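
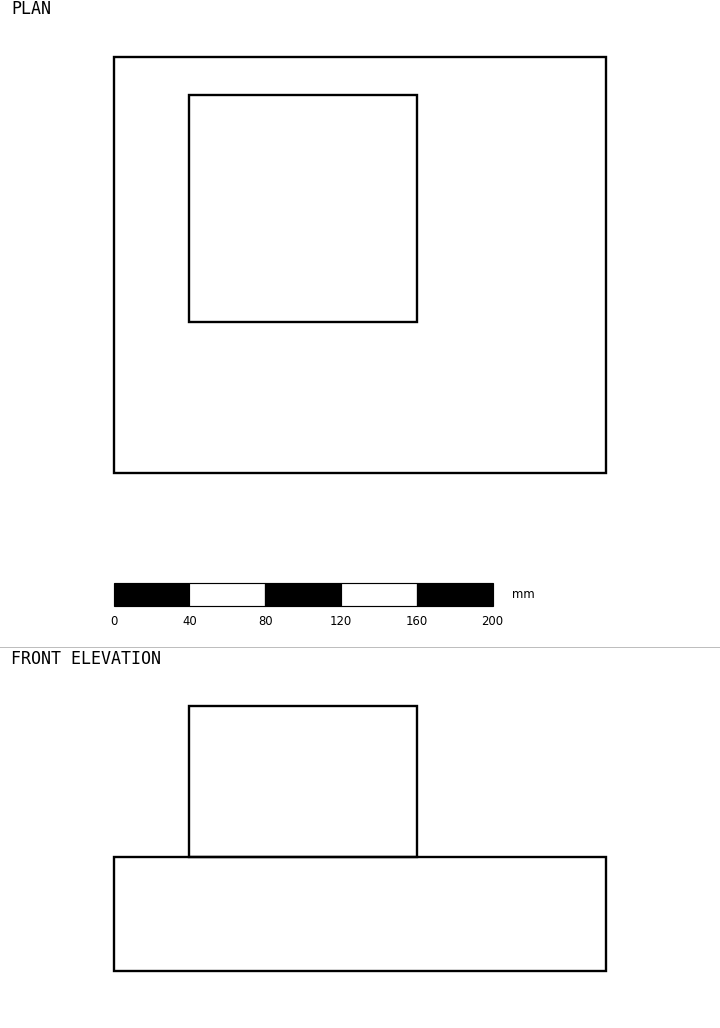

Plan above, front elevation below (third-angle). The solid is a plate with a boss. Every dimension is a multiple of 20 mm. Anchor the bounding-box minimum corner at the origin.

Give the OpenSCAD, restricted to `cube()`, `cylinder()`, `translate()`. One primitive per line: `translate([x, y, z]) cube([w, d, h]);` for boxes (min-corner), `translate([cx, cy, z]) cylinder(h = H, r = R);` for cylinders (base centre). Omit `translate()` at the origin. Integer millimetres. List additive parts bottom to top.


cube([260, 220, 60]);
translate([40, 80, 60]) cube([120, 120, 80]);


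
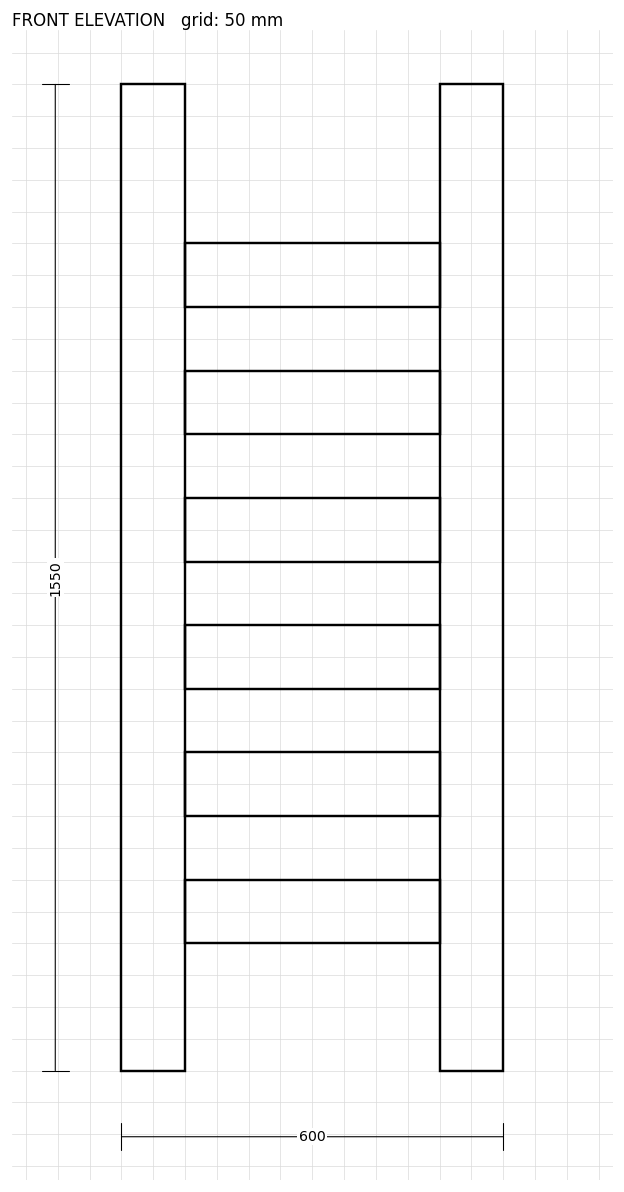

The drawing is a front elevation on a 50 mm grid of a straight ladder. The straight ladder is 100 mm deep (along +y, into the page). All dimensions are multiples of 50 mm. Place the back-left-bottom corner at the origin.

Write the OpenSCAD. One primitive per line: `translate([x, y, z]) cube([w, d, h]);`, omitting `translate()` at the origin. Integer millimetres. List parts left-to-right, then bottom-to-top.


cube([100, 100, 1550]);
translate([100, 0, 200]) cube([400, 100, 100]);
translate([100, 0, 400]) cube([400, 100, 100]);
translate([100, 0, 600]) cube([400, 100, 100]);
translate([100, 0, 800]) cube([400, 100, 100]);
translate([100, 0, 1000]) cube([400, 100, 100]);
translate([100, 0, 1200]) cube([400, 100, 100]);
translate([500, 0, 0]) cube([100, 100, 1550]);


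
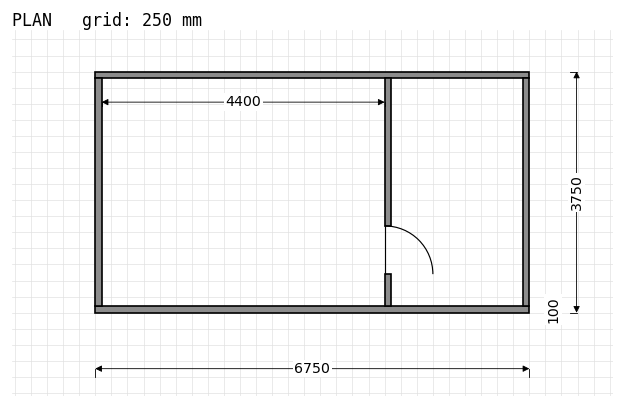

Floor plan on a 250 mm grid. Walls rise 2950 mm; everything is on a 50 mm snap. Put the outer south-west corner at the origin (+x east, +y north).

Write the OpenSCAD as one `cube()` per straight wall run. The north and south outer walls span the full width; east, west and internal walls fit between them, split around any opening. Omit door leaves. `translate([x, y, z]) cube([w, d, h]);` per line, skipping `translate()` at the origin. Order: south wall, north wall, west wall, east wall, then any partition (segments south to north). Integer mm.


cube([6750, 100, 2950]);
translate([0, 3650, 0]) cube([6750, 100, 2950]);
translate([0, 100, 0]) cube([100, 3550, 2950]);
translate([6650, 100, 0]) cube([100, 3550, 2950]);
translate([4500, 100, 0]) cube([100, 500, 2950]);
translate([4500, 1350, 0]) cube([100, 2300, 2950]);


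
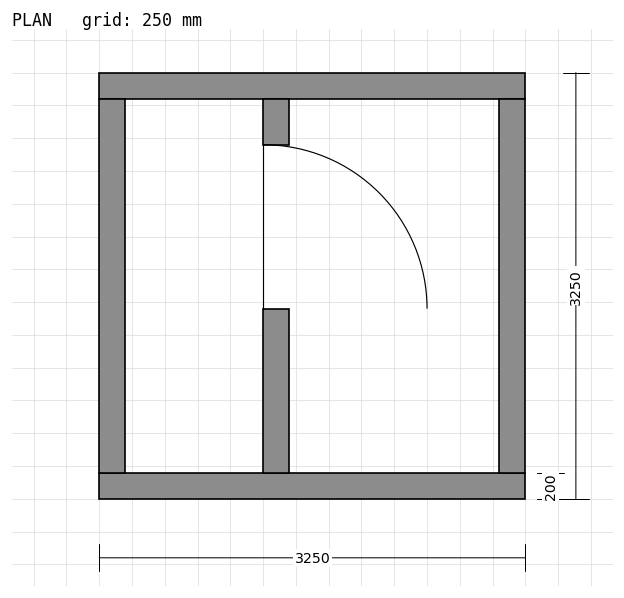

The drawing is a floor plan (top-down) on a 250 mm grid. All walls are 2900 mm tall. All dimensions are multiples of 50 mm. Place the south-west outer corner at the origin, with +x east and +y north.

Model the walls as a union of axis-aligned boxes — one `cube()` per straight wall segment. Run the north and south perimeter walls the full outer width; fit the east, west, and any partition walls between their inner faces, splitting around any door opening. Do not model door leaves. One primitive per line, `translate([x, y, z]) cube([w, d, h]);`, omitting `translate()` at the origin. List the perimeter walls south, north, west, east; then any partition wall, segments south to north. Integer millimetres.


cube([3250, 200, 2900]);
translate([0, 3050, 0]) cube([3250, 200, 2900]);
translate([0, 200, 0]) cube([200, 2850, 2900]);
translate([3050, 200, 0]) cube([200, 2850, 2900]);
translate([1250, 200, 0]) cube([200, 1250, 2900]);
translate([1250, 2700, 0]) cube([200, 350, 2900]);


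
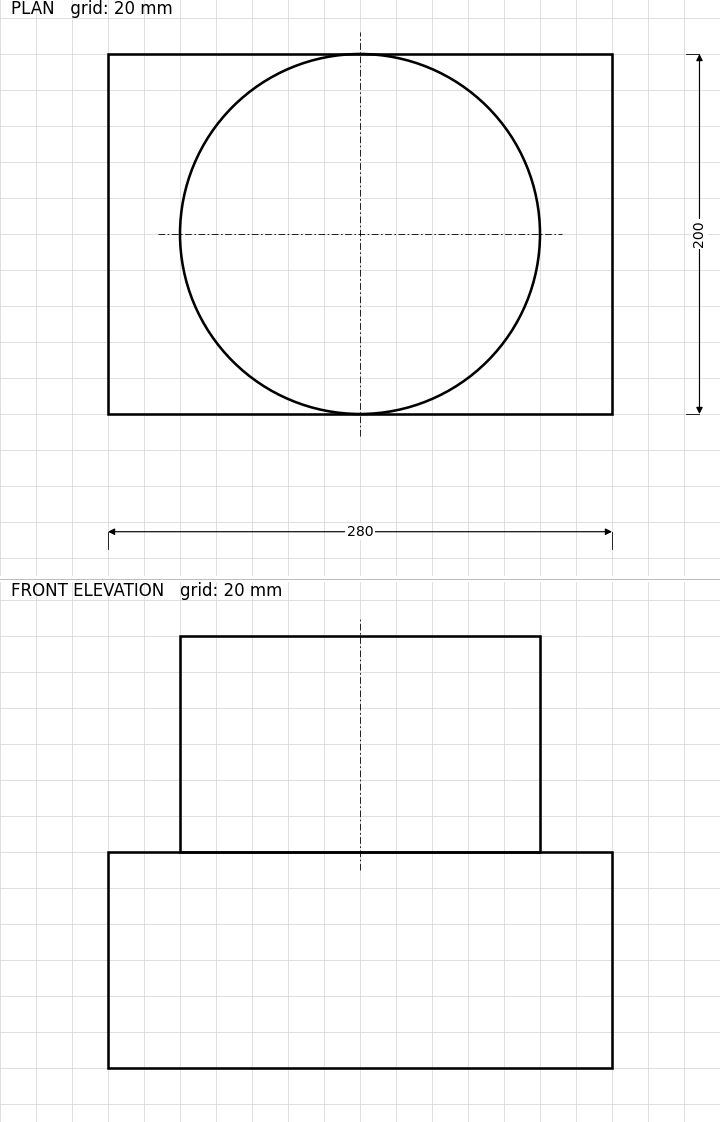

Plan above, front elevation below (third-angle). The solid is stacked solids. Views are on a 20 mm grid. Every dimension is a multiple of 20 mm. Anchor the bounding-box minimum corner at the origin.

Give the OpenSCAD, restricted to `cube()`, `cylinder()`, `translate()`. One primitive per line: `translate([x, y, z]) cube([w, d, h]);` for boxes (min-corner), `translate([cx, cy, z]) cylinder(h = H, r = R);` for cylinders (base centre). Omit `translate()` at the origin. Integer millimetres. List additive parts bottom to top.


cube([280, 200, 120]);
translate([140, 100, 120]) cylinder(h = 120, r = 100);


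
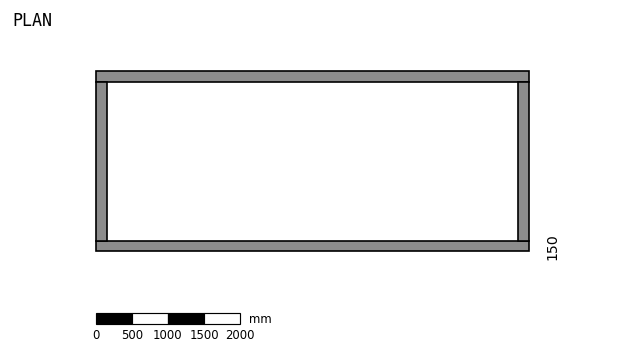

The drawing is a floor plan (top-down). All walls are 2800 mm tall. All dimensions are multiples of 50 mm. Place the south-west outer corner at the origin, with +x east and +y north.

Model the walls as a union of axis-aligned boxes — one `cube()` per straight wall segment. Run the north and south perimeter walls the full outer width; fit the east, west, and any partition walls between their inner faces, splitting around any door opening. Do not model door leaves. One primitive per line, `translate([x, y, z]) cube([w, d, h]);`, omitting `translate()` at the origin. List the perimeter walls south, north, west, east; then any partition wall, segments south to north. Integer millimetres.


cube([6000, 150, 2800]);
translate([0, 2350, 0]) cube([6000, 150, 2800]);
translate([0, 150, 0]) cube([150, 2200, 2800]);
translate([5850, 150, 0]) cube([150, 2200, 2800]);


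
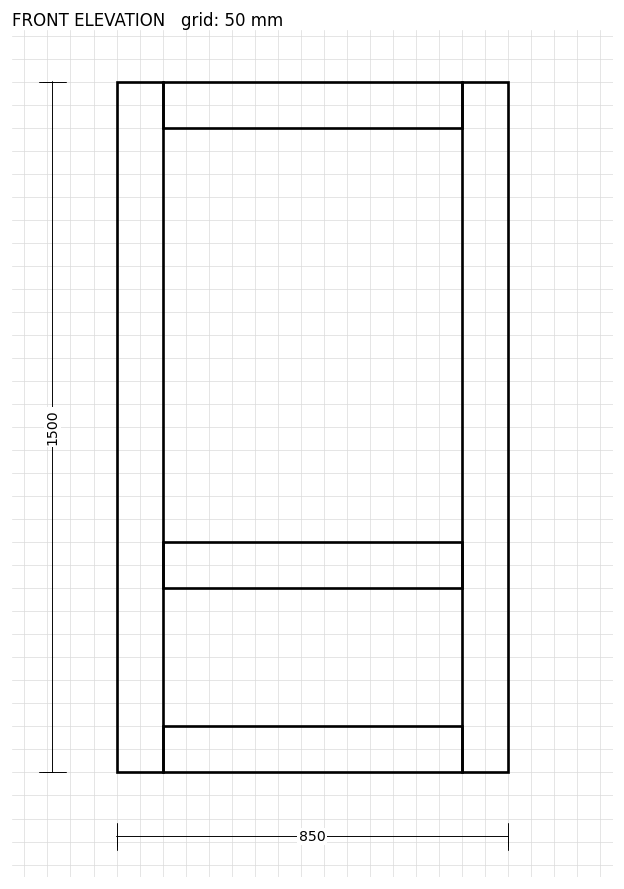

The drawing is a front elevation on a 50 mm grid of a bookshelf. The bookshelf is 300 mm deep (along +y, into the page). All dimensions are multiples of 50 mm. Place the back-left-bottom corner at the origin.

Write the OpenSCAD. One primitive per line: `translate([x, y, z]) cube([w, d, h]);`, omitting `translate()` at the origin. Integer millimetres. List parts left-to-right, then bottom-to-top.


cube([100, 300, 1500]);
translate([100, 0, 0]) cube([650, 300, 100]);
translate([100, 0, 400]) cube([650, 300, 100]);
translate([100, 0, 1400]) cube([650, 300, 100]);
translate([750, 0, 0]) cube([100, 300, 1500]);


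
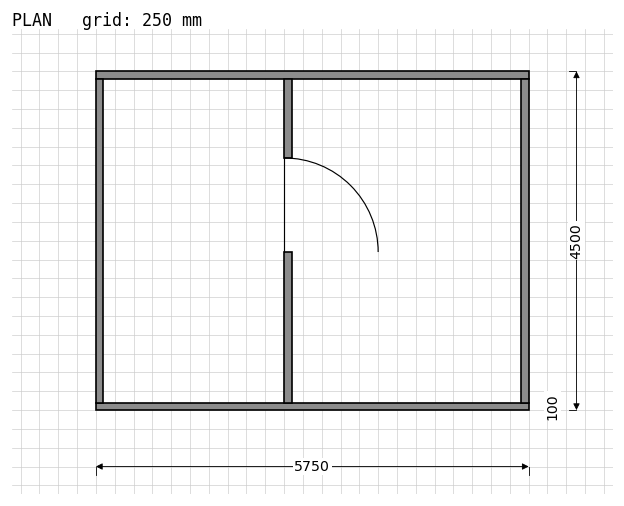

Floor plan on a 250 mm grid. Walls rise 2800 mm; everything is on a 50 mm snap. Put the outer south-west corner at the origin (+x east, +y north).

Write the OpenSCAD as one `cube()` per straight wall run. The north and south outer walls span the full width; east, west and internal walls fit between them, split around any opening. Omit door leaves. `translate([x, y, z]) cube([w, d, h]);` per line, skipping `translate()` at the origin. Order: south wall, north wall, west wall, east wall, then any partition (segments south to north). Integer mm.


cube([5750, 100, 2800]);
translate([0, 4400, 0]) cube([5750, 100, 2800]);
translate([0, 100, 0]) cube([100, 4300, 2800]);
translate([5650, 100, 0]) cube([100, 4300, 2800]);
translate([2500, 100, 0]) cube([100, 2000, 2800]);
translate([2500, 3350, 0]) cube([100, 1050, 2800]);


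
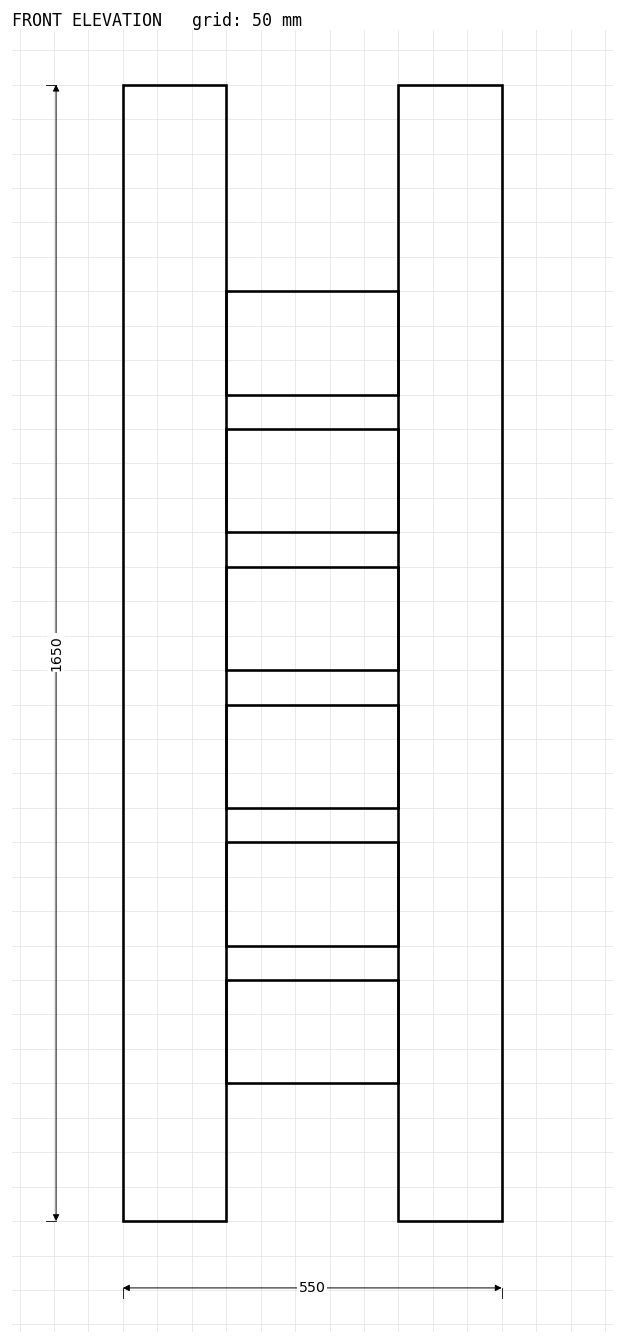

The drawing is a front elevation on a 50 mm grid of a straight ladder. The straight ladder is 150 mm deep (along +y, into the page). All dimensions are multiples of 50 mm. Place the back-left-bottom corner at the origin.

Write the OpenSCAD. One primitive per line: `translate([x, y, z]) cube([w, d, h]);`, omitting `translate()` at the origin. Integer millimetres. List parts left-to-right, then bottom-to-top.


cube([150, 150, 1650]);
translate([150, 0, 200]) cube([250, 150, 150]);
translate([150, 0, 400]) cube([250, 150, 150]);
translate([150, 0, 600]) cube([250, 150, 150]);
translate([150, 0, 800]) cube([250, 150, 150]);
translate([150, 0, 1000]) cube([250, 150, 150]);
translate([150, 0, 1200]) cube([250, 150, 150]);
translate([400, 0, 0]) cube([150, 150, 1650]);


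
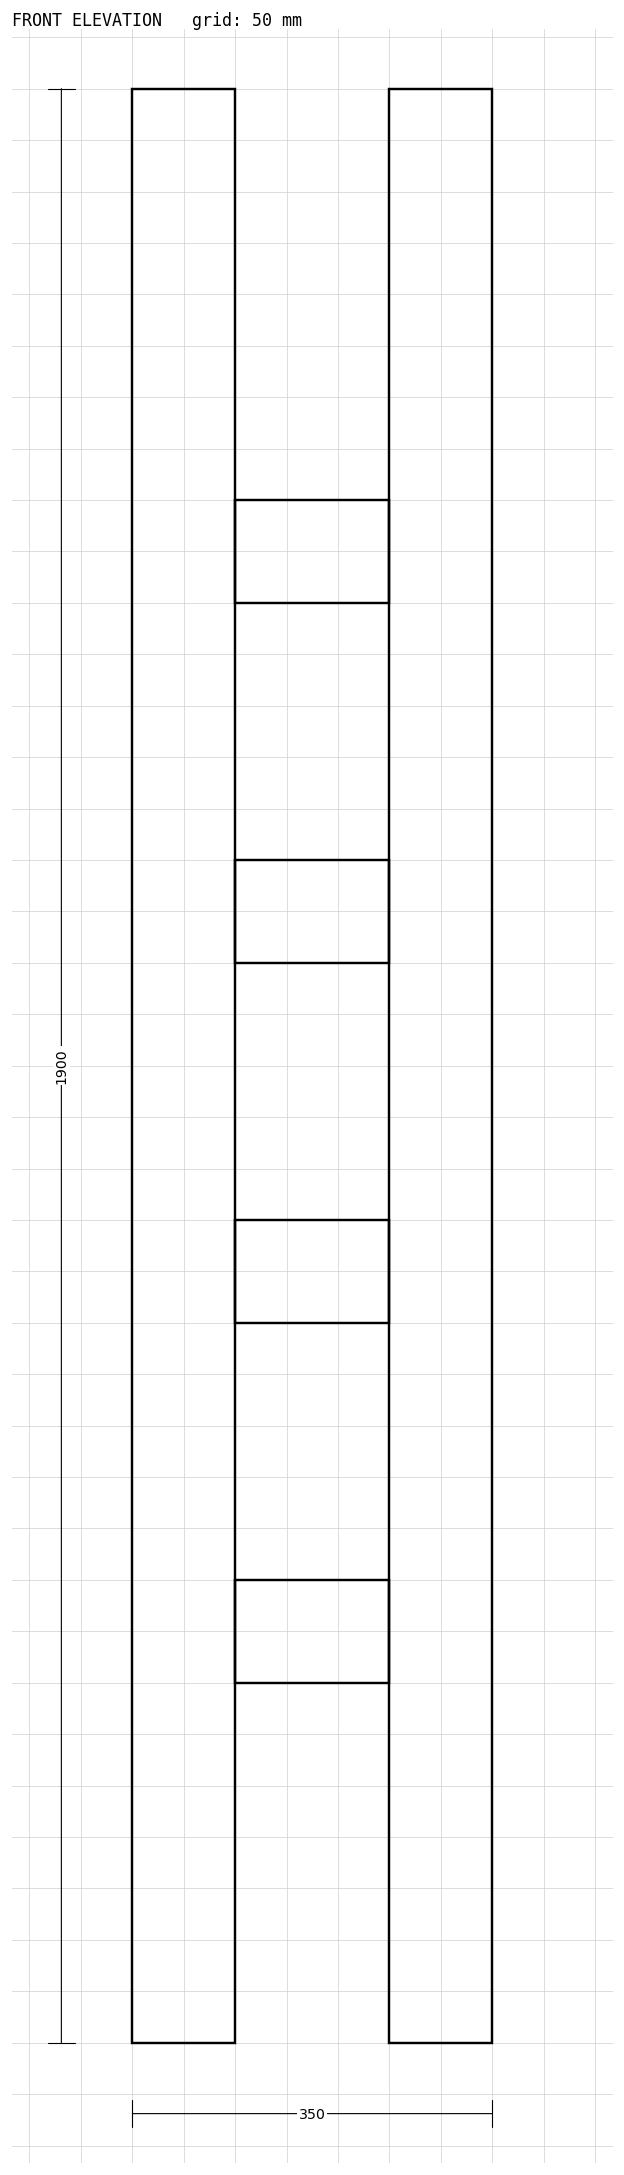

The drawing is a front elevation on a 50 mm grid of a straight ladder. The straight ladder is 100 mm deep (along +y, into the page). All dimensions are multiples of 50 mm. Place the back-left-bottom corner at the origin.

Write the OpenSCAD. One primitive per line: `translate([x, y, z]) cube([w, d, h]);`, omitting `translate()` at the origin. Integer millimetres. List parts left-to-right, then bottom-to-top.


cube([100, 100, 1900]);
translate([100, 0, 350]) cube([150, 100, 100]);
translate([100, 0, 700]) cube([150, 100, 100]);
translate([100, 0, 1050]) cube([150, 100, 100]);
translate([100, 0, 1400]) cube([150, 100, 100]);
translate([250, 0, 0]) cube([100, 100, 1900]);


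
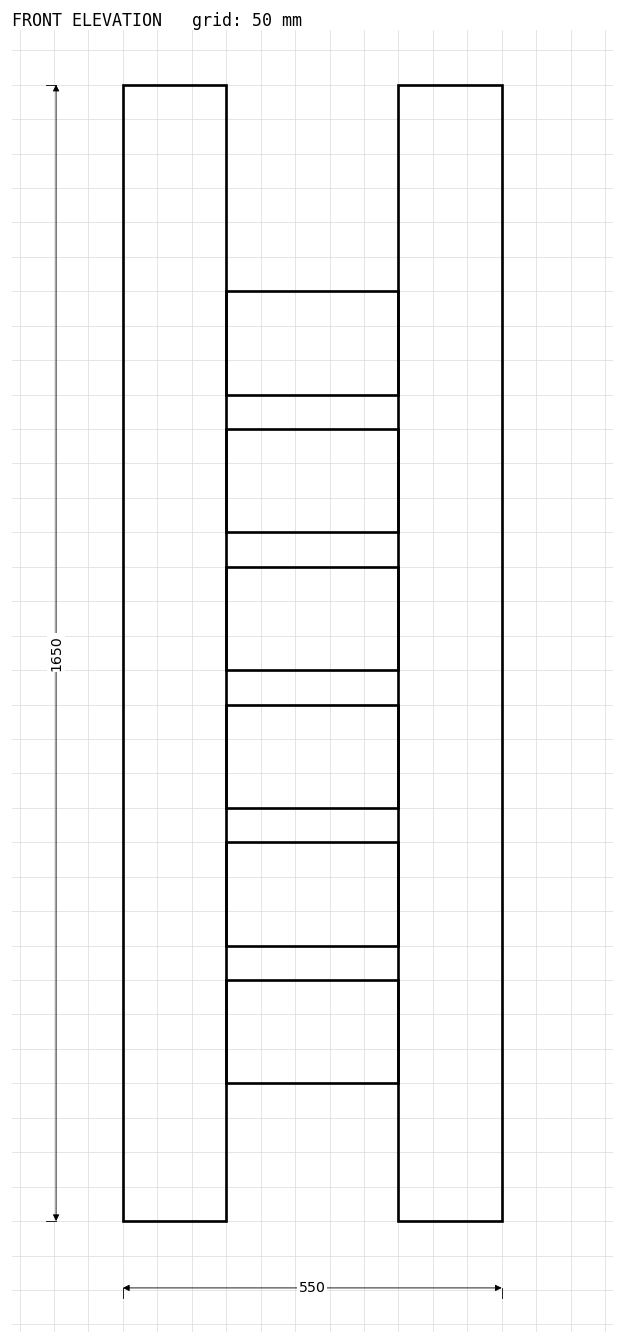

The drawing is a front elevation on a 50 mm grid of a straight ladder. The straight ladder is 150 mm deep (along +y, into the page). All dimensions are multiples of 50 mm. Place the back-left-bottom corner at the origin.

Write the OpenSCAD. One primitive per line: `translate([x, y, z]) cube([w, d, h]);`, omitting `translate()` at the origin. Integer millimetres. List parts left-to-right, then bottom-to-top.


cube([150, 150, 1650]);
translate([150, 0, 200]) cube([250, 150, 150]);
translate([150, 0, 400]) cube([250, 150, 150]);
translate([150, 0, 600]) cube([250, 150, 150]);
translate([150, 0, 800]) cube([250, 150, 150]);
translate([150, 0, 1000]) cube([250, 150, 150]);
translate([150, 0, 1200]) cube([250, 150, 150]);
translate([400, 0, 0]) cube([150, 150, 1650]);


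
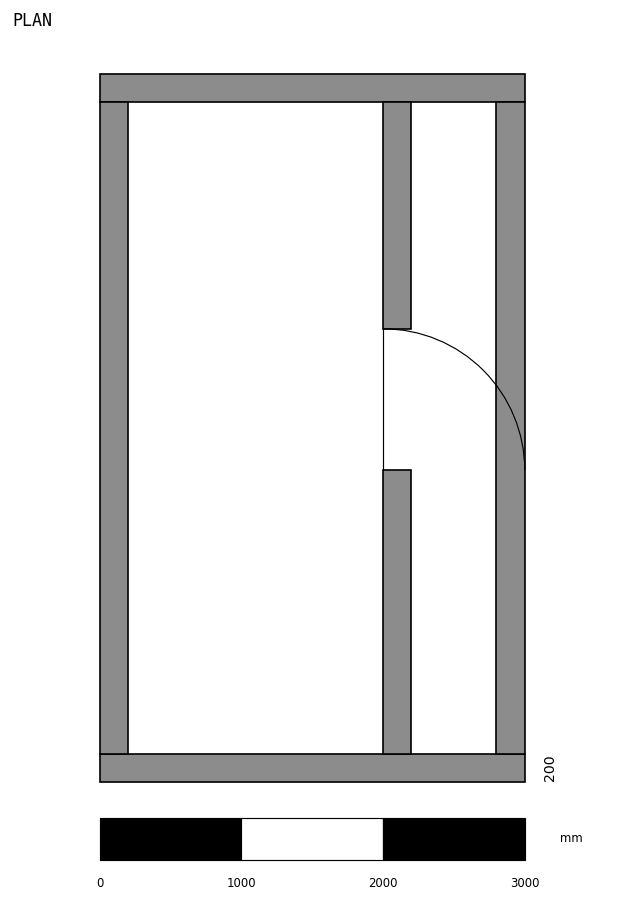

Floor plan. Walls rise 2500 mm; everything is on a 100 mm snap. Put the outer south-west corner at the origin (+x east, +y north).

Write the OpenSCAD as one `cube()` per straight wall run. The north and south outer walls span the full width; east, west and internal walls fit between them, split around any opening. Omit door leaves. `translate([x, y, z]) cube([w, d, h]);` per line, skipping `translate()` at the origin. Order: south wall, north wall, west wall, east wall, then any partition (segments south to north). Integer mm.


cube([3000, 200, 2500]);
translate([0, 4800, 0]) cube([3000, 200, 2500]);
translate([0, 200, 0]) cube([200, 4600, 2500]);
translate([2800, 200, 0]) cube([200, 4600, 2500]);
translate([2000, 200, 0]) cube([200, 2000, 2500]);
translate([2000, 3200, 0]) cube([200, 1600, 2500]);


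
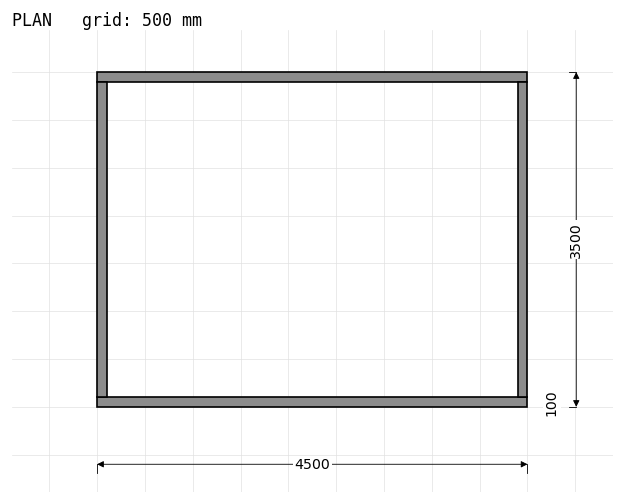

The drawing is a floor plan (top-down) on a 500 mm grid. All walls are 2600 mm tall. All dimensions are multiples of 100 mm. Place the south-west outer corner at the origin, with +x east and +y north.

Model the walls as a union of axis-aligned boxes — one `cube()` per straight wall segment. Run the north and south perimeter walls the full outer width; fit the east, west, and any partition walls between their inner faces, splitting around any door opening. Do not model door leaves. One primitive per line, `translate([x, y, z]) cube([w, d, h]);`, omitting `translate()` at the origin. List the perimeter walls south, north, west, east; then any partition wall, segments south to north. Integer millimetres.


cube([4500, 100, 2600]);
translate([0, 3400, 0]) cube([4500, 100, 2600]);
translate([0, 100, 0]) cube([100, 3300, 2600]);
translate([4400, 100, 0]) cube([100, 3300, 2600]);


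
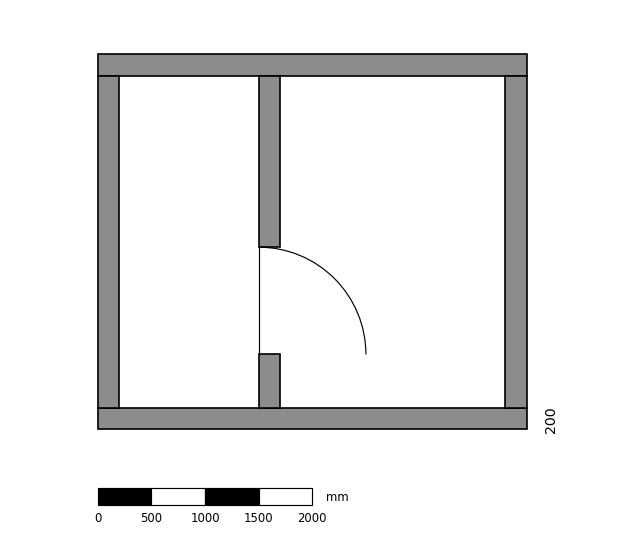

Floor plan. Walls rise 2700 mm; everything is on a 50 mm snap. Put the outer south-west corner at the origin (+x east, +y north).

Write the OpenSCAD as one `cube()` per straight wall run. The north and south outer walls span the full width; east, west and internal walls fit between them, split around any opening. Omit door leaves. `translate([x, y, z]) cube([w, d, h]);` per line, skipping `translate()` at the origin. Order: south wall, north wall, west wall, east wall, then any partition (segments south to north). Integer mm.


cube([4000, 200, 2700]);
translate([0, 3300, 0]) cube([4000, 200, 2700]);
translate([0, 200, 0]) cube([200, 3100, 2700]);
translate([3800, 200, 0]) cube([200, 3100, 2700]);
translate([1500, 200, 0]) cube([200, 500, 2700]);
translate([1500, 1700, 0]) cube([200, 1600, 2700]);


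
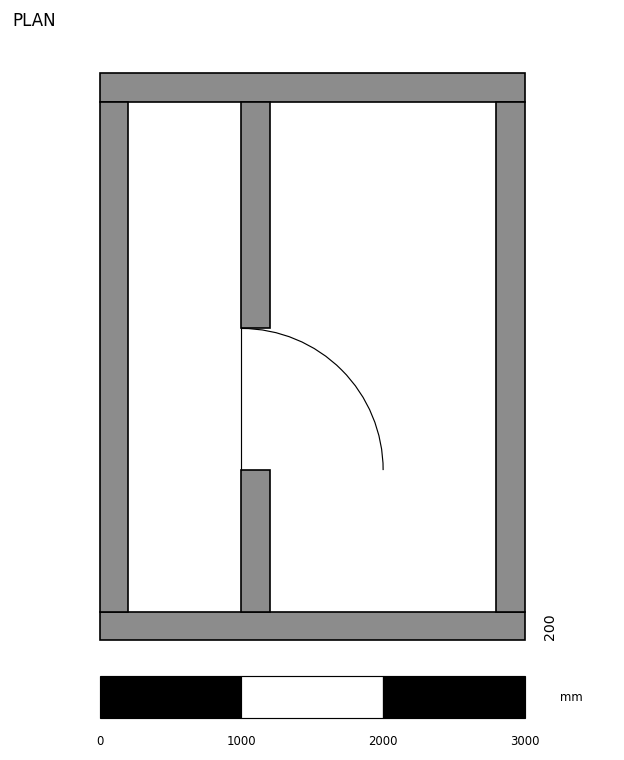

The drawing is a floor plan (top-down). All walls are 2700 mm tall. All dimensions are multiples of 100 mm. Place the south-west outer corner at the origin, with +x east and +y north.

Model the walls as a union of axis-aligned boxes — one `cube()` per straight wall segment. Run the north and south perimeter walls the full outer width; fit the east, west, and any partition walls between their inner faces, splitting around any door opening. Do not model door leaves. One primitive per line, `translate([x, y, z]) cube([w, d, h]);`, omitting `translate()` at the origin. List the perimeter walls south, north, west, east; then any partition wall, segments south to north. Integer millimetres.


cube([3000, 200, 2700]);
translate([0, 3800, 0]) cube([3000, 200, 2700]);
translate([0, 200, 0]) cube([200, 3600, 2700]);
translate([2800, 200, 0]) cube([200, 3600, 2700]);
translate([1000, 200, 0]) cube([200, 1000, 2700]);
translate([1000, 2200, 0]) cube([200, 1600, 2700]);


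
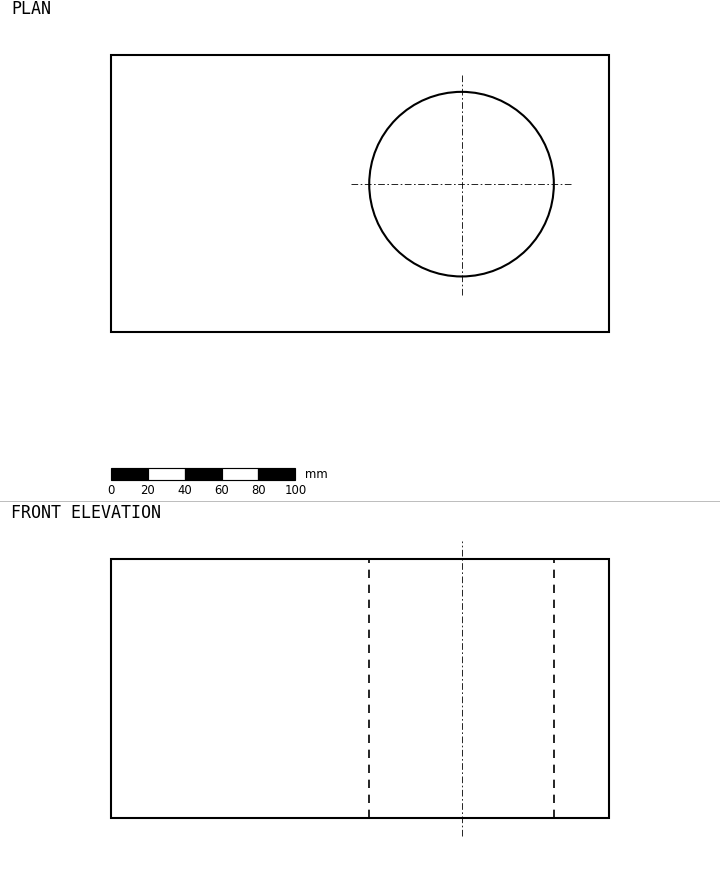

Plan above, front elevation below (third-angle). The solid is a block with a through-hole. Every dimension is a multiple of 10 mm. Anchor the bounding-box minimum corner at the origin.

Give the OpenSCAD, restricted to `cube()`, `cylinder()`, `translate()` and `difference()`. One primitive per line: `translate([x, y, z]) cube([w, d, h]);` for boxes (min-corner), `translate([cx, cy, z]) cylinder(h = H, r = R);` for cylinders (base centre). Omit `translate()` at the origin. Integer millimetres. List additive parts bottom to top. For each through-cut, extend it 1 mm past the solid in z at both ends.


difference() {
  cube([270, 150, 140]);
  translate([190, 80, -1]) cylinder(h = 142, r = 50);
}


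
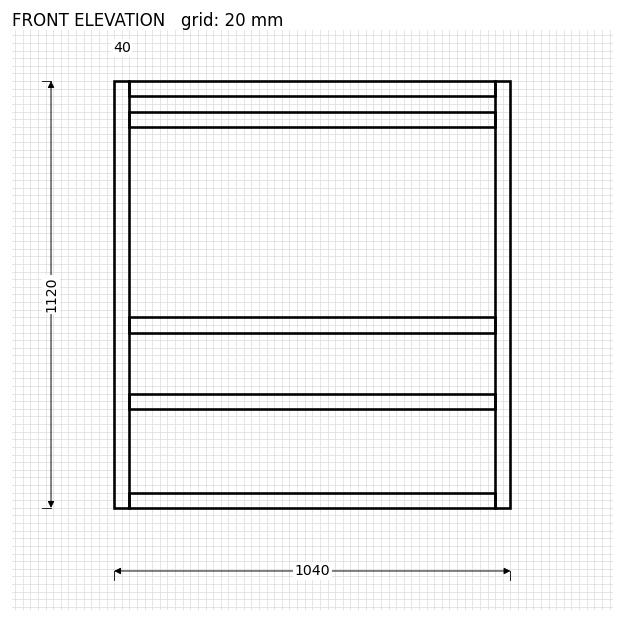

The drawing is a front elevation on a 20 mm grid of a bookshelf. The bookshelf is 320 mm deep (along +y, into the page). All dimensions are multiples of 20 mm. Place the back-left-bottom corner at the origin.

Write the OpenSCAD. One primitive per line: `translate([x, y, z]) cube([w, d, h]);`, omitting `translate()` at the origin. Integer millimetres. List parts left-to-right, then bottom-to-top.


cube([40, 320, 1120]);
translate([40, 0, 0]) cube([960, 320, 40]);
translate([40, 0, 260]) cube([960, 320, 40]);
translate([40, 0, 460]) cube([960, 320, 40]);
translate([40, 0, 1000]) cube([960, 320, 40]);
translate([40, 0, 1080]) cube([960, 320, 40]);
translate([1000, 0, 0]) cube([40, 320, 1120]);


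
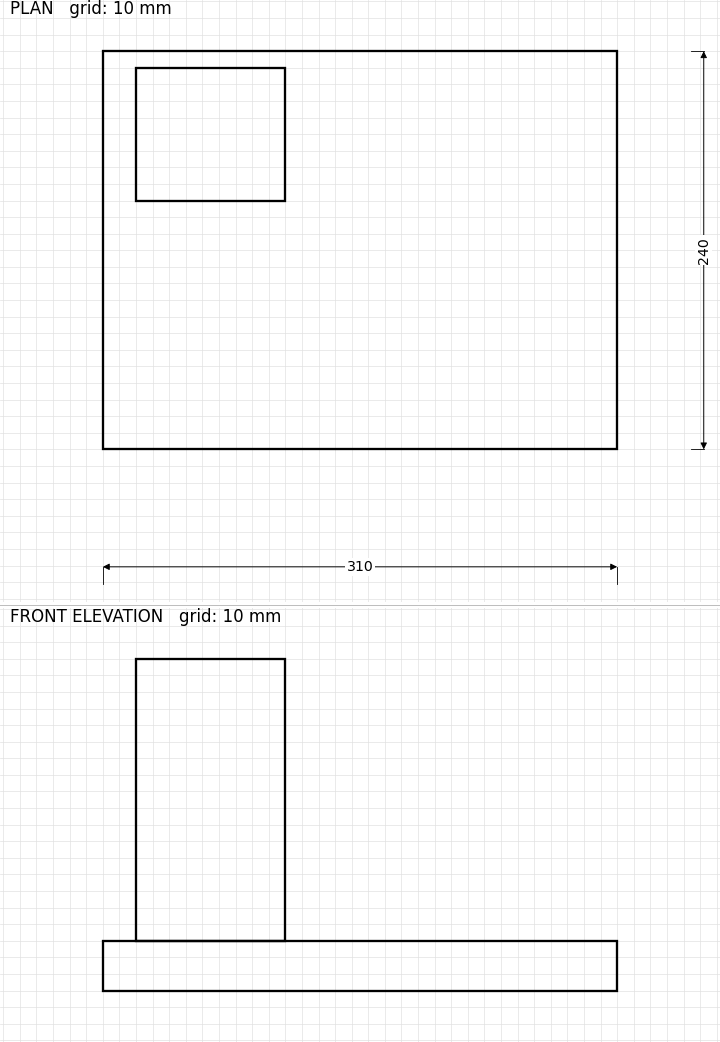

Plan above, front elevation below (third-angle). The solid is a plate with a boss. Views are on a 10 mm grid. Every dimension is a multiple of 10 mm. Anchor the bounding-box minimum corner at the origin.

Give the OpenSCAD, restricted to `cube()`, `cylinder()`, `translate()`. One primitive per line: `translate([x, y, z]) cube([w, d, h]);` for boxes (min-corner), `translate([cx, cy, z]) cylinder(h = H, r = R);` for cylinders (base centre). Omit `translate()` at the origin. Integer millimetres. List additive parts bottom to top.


cube([310, 240, 30]);
translate([20, 150, 30]) cube([90, 80, 170]);


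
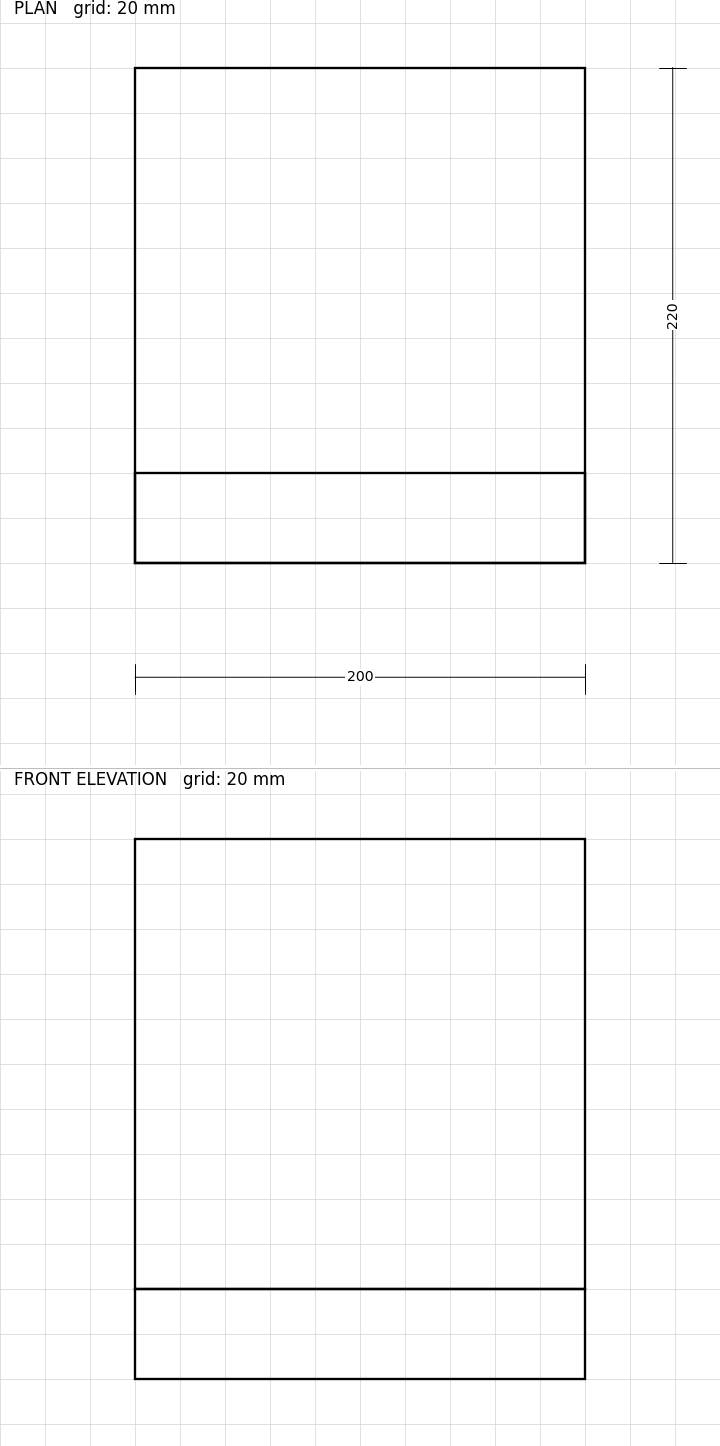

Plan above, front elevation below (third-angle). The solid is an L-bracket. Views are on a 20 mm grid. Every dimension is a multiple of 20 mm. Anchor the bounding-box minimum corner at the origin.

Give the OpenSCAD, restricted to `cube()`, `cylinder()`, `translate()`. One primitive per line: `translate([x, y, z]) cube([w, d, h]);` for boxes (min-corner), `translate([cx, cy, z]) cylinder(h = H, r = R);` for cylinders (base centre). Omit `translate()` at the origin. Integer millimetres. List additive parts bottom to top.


cube([200, 220, 40]);
translate([0, 0, 40]) cube([200, 40, 200]);


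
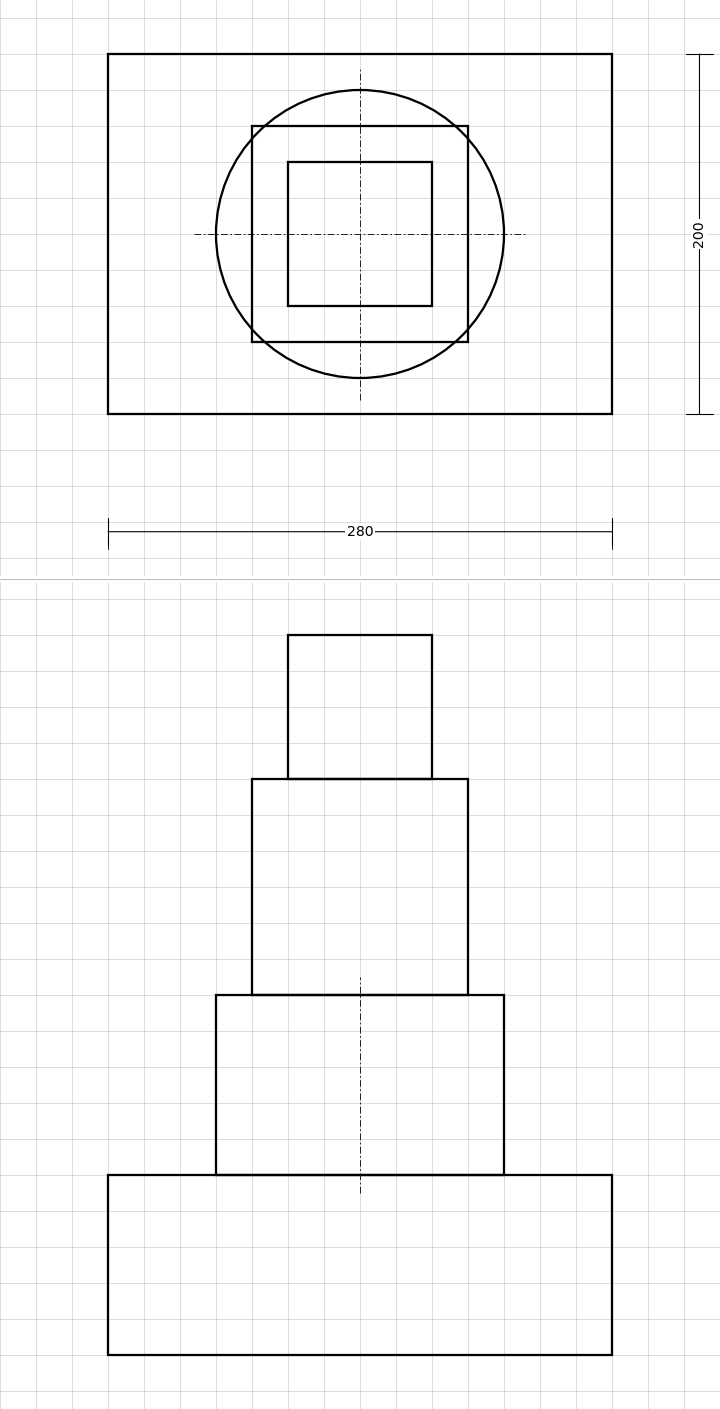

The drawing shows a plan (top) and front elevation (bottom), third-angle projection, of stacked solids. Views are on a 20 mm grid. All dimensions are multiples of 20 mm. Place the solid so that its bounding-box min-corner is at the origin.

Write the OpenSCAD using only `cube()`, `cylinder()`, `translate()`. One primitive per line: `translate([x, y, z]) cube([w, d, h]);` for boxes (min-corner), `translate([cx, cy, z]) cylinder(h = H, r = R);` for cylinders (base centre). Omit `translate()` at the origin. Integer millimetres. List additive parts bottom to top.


cube([280, 200, 100]);
translate([140, 100, 100]) cylinder(h = 100, r = 80);
translate([80, 40, 200]) cube([120, 120, 120]);
translate([100, 60, 320]) cube([80, 80, 80]);


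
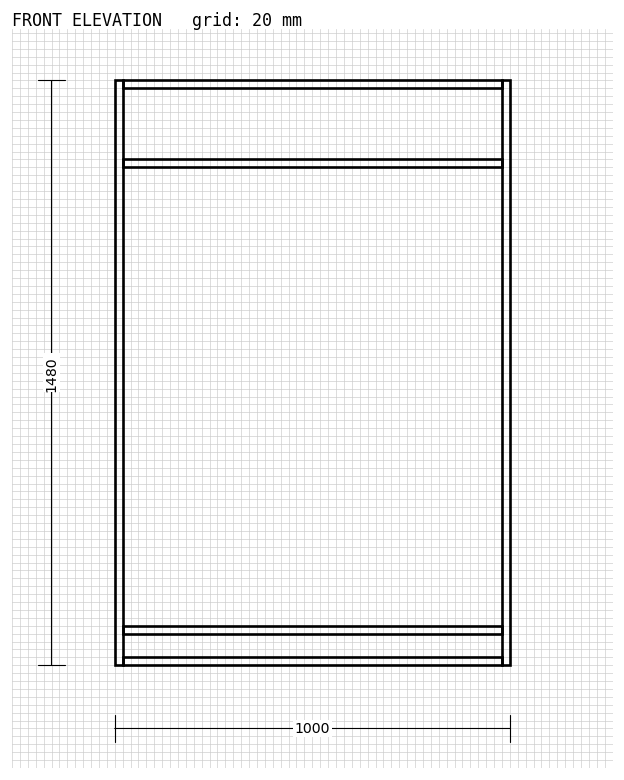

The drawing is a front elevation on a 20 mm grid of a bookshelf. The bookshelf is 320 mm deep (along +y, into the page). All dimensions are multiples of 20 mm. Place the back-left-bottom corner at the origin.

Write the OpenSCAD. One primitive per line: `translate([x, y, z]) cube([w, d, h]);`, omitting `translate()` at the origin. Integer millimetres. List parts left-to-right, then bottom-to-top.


cube([20, 320, 1480]);
translate([20, 0, 0]) cube([960, 320, 20]);
translate([20, 0, 80]) cube([960, 320, 20]);
translate([20, 0, 1260]) cube([960, 320, 20]);
translate([20, 0, 1460]) cube([960, 320, 20]);
translate([980, 0, 0]) cube([20, 320, 1480]);


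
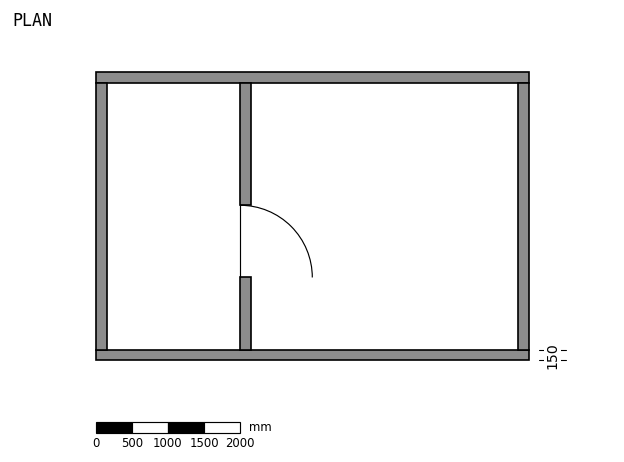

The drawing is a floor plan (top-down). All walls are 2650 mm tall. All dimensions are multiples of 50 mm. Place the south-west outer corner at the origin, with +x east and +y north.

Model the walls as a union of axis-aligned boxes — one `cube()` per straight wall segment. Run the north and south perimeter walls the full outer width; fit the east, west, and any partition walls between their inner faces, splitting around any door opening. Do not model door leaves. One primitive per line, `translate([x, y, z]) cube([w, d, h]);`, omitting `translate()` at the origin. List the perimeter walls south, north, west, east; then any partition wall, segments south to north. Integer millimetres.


cube([6000, 150, 2650]);
translate([0, 3850, 0]) cube([6000, 150, 2650]);
translate([0, 150, 0]) cube([150, 3700, 2650]);
translate([5850, 150, 0]) cube([150, 3700, 2650]);
translate([2000, 150, 0]) cube([150, 1000, 2650]);
translate([2000, 2150, 0]) cube([150, 1700, 2650]);


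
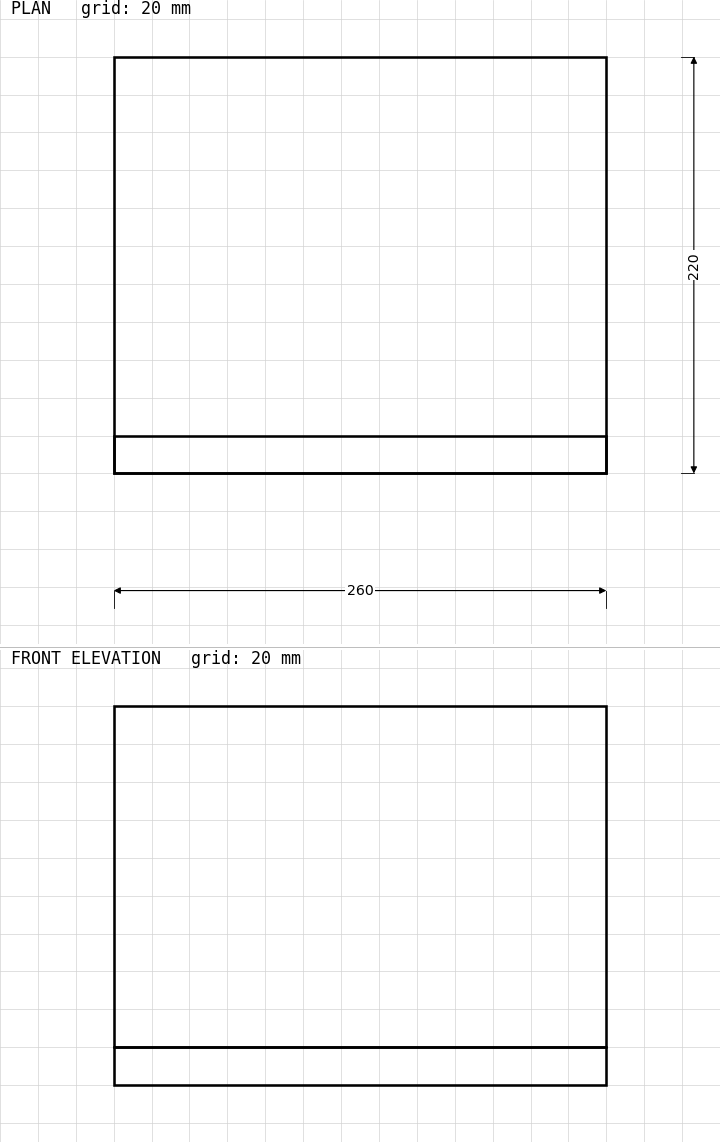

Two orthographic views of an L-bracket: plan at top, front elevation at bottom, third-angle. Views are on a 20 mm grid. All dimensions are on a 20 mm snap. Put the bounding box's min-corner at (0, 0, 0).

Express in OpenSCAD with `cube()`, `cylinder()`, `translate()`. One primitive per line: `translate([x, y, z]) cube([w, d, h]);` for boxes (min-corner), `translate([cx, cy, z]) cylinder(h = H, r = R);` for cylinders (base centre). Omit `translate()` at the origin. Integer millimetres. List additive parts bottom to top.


cube([260, 220, 20]);
translate([0, 0, 20]) cube([260, 20, 180]);


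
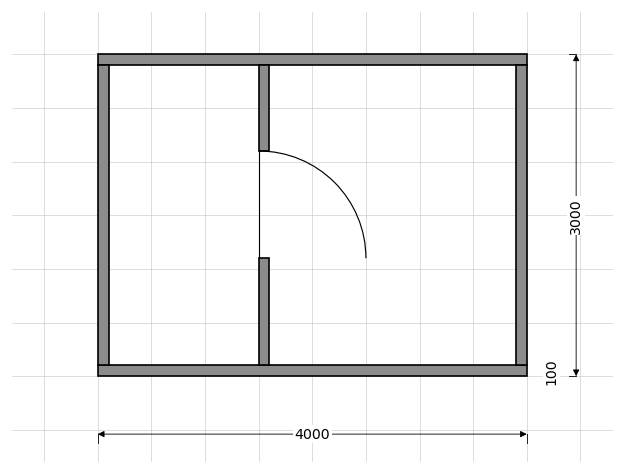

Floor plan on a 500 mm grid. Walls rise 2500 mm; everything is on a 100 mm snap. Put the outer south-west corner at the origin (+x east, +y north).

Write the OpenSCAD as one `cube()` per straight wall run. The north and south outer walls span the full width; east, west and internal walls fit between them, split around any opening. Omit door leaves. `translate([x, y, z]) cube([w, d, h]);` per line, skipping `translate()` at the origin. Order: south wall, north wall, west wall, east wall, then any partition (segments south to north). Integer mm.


cube([4000, 100, 2500]);
translate([0, 2900, 0]) cube([4000, 100, 2500]);
translate([0, 100, 0]) cube([100, 2800, 2500]);
translate([3900, 100, 0]) cube([100, 2800, 2500]);
translate([1500, 100, 0]) cube([100, 1000, 2500]);
translate([1500, 2100, 0]) cube([100, 800, 2500]);


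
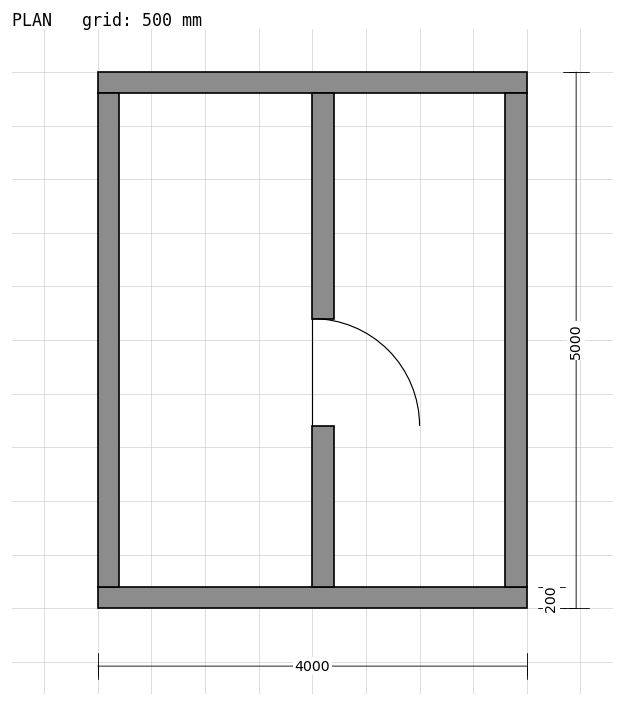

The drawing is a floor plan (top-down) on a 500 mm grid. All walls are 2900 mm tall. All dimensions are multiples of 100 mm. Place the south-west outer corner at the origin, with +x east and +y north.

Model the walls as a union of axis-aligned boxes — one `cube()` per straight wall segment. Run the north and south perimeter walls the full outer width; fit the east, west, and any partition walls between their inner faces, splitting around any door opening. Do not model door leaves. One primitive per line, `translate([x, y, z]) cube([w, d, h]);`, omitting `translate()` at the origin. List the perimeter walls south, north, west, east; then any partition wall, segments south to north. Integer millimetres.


cube([4000, 200, 2900]);
translate([0, 4800, 0]) cube([4000, 200, 2900]);
translate([0, 200, 0]) cube([200, 4600, 2900]);
translate([3800, 200, 0]) cube([200, 4600, 2900]);
translate([2000, 200, 0]) cube([200, 1500, 2900]);
translate([2000, 2700, 0]) cube([200, 2100, 2900]);


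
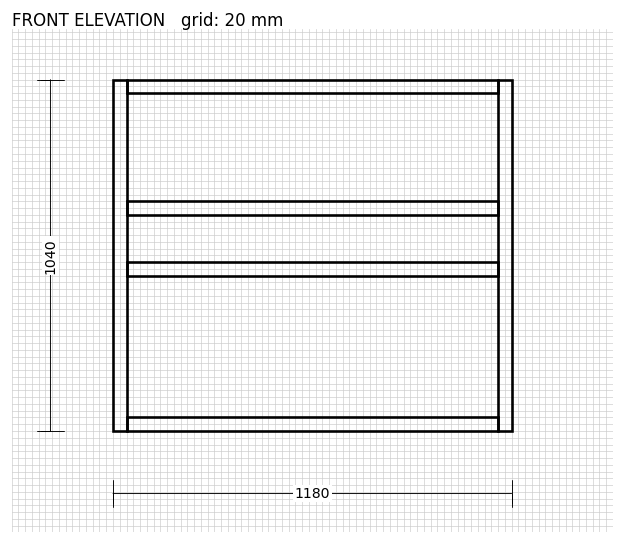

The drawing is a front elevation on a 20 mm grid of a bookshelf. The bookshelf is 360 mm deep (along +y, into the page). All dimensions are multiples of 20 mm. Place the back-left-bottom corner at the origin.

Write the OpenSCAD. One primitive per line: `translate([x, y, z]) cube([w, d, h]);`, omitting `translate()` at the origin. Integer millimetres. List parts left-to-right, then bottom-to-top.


cube([40, 360, 1040]);
translate([40, 0, 0]) cube([1100, 360, 40]);
translate([40, 0, 460]) cube([1100, 360, 40]);
translate([40, 0, 640]) cube([1100, 360, 40]);
translate([40, 0, 1000]) cube([1100, 360, 40]);
translate([1140, 0, 0]) cube([40, 360, 1040]);


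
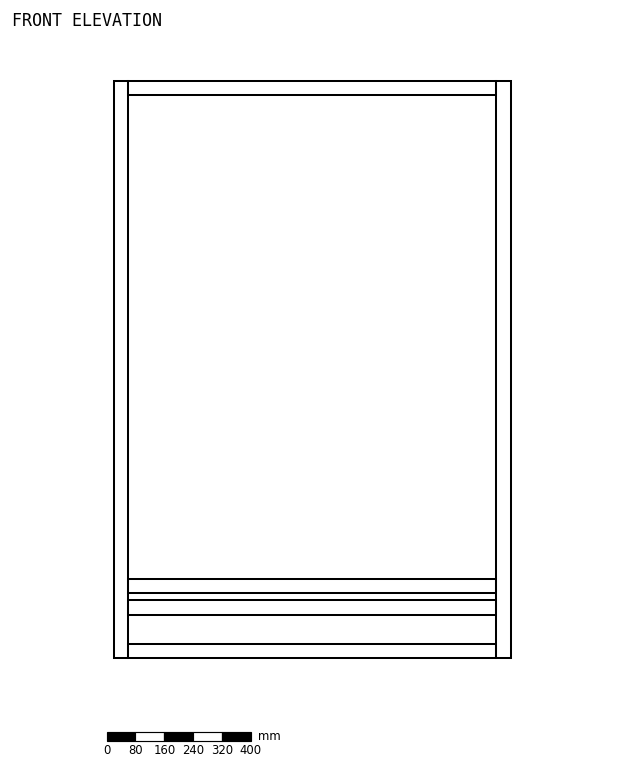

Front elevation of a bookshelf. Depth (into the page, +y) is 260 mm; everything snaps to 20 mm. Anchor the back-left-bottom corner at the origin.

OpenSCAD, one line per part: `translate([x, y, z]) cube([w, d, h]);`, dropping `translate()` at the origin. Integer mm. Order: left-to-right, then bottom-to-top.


cube([40, 260, 1600]);
translate([40, 0, 0]) cube([1020, 260, 40]);
translate([40, 0, 120]) cube([1020, 260, 40]);
translate([40, 0, 180]) cube([1020, 260, 40]);
translate([40, 0, 1560]) cube([1020, 260, 40]);
translate([1060, 0, 0]) cube([40, 260, 1600]);


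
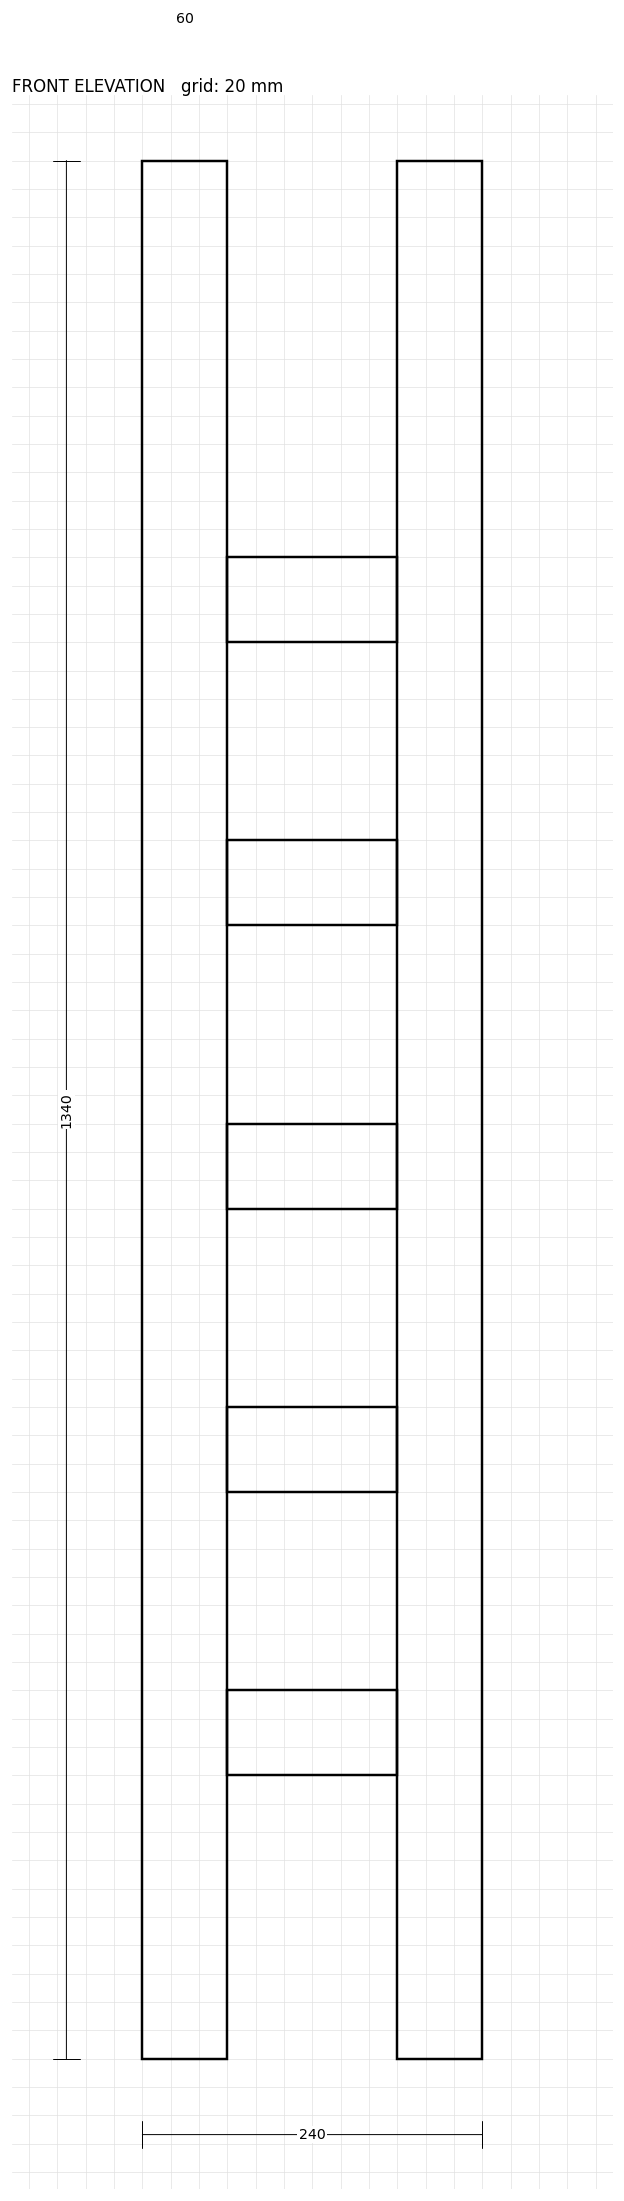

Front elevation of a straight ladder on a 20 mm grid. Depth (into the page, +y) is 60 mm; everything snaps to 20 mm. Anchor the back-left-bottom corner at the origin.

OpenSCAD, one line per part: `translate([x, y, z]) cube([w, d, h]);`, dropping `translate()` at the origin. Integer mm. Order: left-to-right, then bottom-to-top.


cube([60, 60, 1340]);
translate([60, 0, 200]) cube([120, 60, 60]);
translate([60, 0, 400]) cube([120, 60, 60]);
translate([60, 0, 600]) cube([120, 60, 60]);
translate([60, 0, 800]) cube([120, 60, 60]);
translate([60, 0, 1000]) cube([120, 60, 60]);
translate([180, 0, 0]) cube([60, 60, 1340]);


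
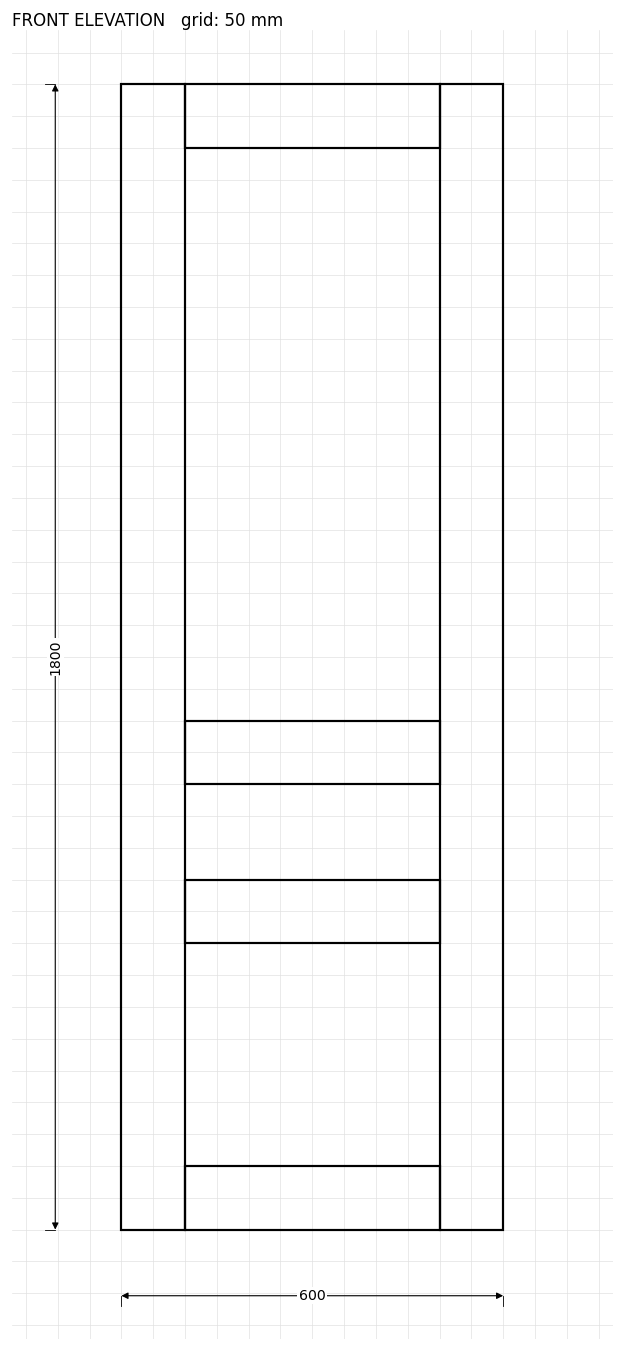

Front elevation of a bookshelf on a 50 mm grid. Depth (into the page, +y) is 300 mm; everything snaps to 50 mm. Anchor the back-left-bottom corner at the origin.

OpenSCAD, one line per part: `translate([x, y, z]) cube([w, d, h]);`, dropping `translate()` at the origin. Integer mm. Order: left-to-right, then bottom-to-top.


cube([100, 300, 1800]);
translate([100, 0, 0]) cube([400, 300, 100]);
translate([100, 0, 450]) cube([400, 300, 100]);
translate([100, 0, 700]) cube([400, 300, 100]);
translate([100, 0, 1700]) cube([400, 300, 100]);
translate([500, 0, 0]) cube([100, 300, 1800]);


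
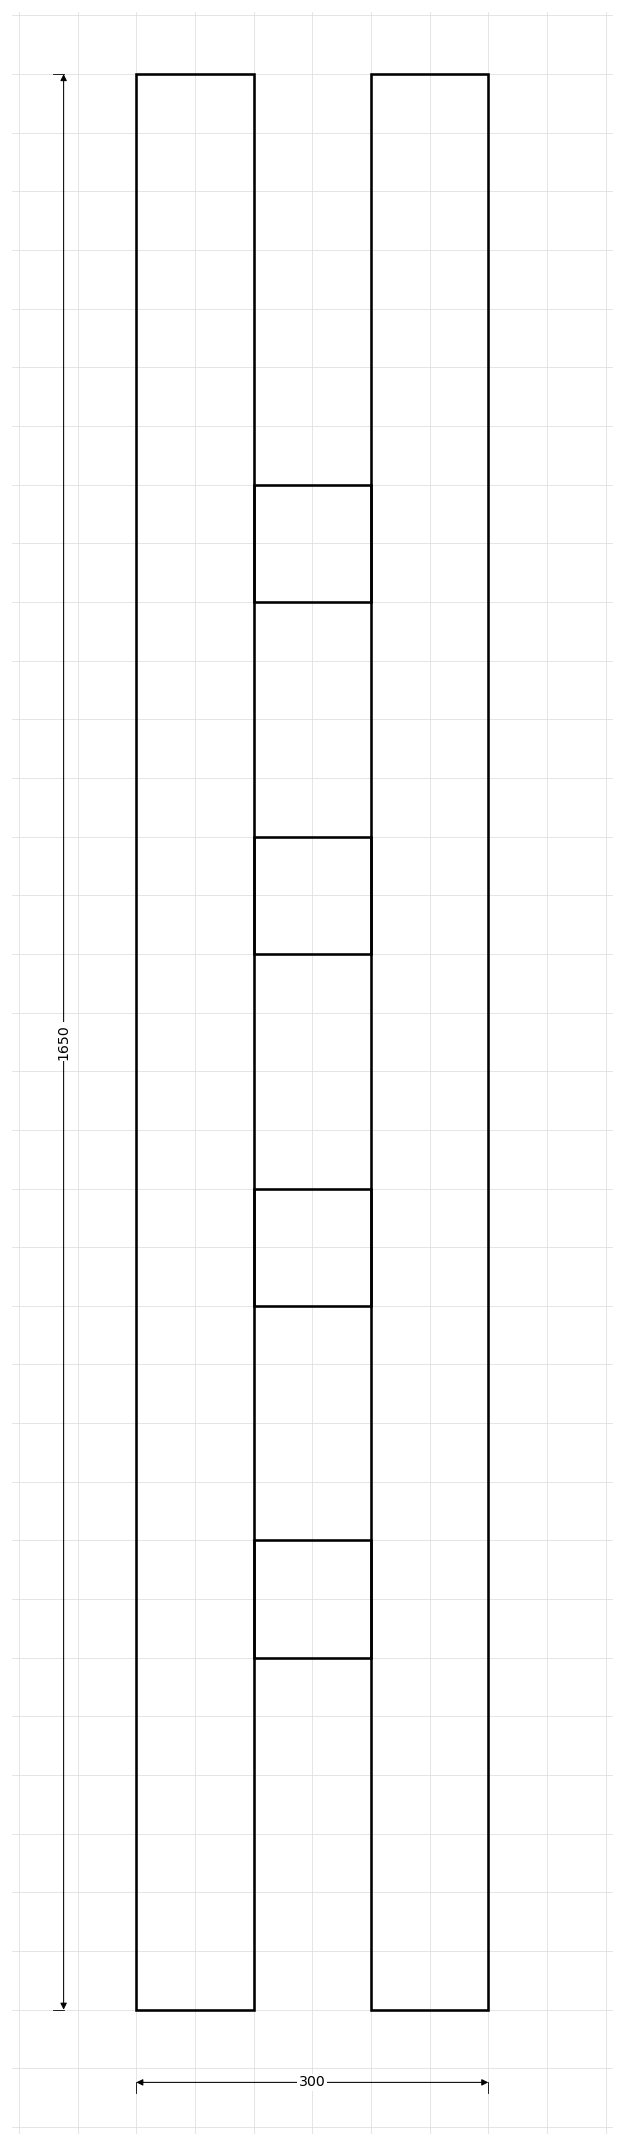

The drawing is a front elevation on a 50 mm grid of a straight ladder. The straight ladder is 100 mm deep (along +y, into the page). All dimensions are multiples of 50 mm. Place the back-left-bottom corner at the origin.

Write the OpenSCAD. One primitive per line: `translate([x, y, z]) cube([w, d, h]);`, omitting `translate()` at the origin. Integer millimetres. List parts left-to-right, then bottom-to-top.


cube([100, 100, 1650]);
translate([100, 0, 300]) cube([100, 100, 100]);
translate([100, 0, 600]) cube([100, 100, 100]);
translate([100, 0, 900]) cube([100, 100, 100]);
translate([100, 0, 1200]) cube([100, 100, 100]);
translate([200, 0, 0]) cube([100, 100, 1650]);


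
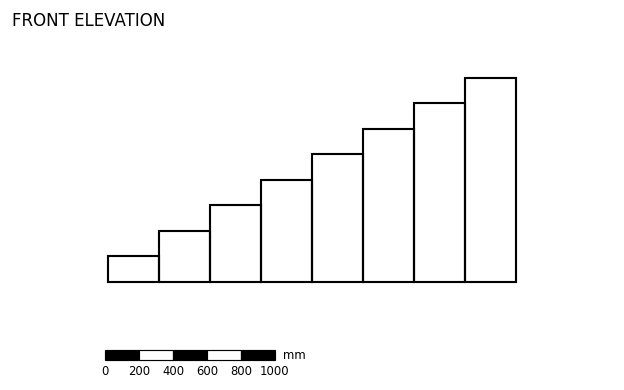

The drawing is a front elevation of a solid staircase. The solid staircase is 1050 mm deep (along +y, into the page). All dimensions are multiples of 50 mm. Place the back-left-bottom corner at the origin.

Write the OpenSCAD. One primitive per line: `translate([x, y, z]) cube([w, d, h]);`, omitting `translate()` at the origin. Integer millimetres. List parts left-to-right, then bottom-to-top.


cube([300, 1050, 150]);
translate([300, 0, 0]) cube([300, 1050, 300]);
translate([600, 0, 0]) cube([300, 1050, 450]);
translate([900, 0, 0]) cube([300, 1050, 600]);
translate([1200, 0, 0]) cube([300, 1050, 750]);
translate([1500, 0, 0]) cube([300, 1050, 900]);
translate([1800, 0, 0]) cube([300, 1050, 1050]);
translate([2100, 0, 0]) cube([300, 1050, 1200]);


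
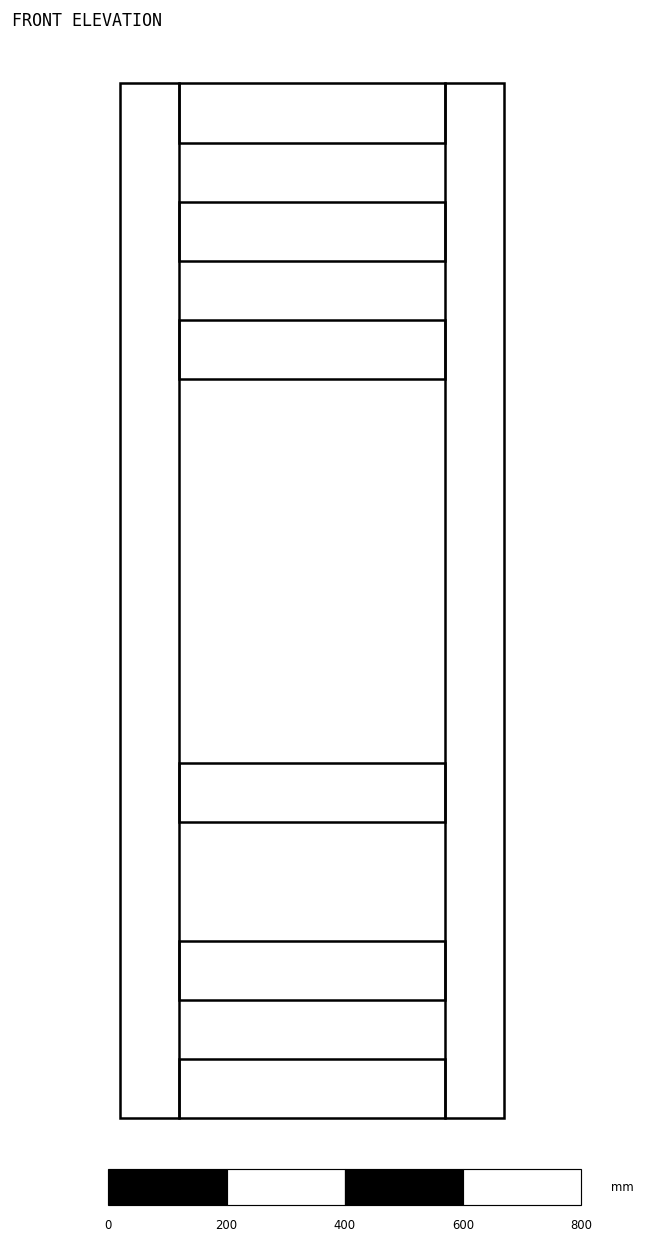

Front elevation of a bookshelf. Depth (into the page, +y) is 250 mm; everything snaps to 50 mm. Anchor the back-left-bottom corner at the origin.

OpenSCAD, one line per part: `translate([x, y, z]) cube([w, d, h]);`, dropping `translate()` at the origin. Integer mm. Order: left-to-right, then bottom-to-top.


cube([100, 250, 1750]);
translate([100, 0, 0]) cube([450, 250, 100]);
translate([100, 0, 200]) cube([450, 250, 100]);
translate([100, 0, 500]) cube([450, 250, 100]);
translate([100, 0, 1250]) cube([450, 250, 100]);
translate([100, 0, 1450]) cube([450, 250, 100]);
translate([100, 0, 1650]) cube([450, 250, 100]);
translate([550, 0, 0]) cube([100, 250, 1750]);


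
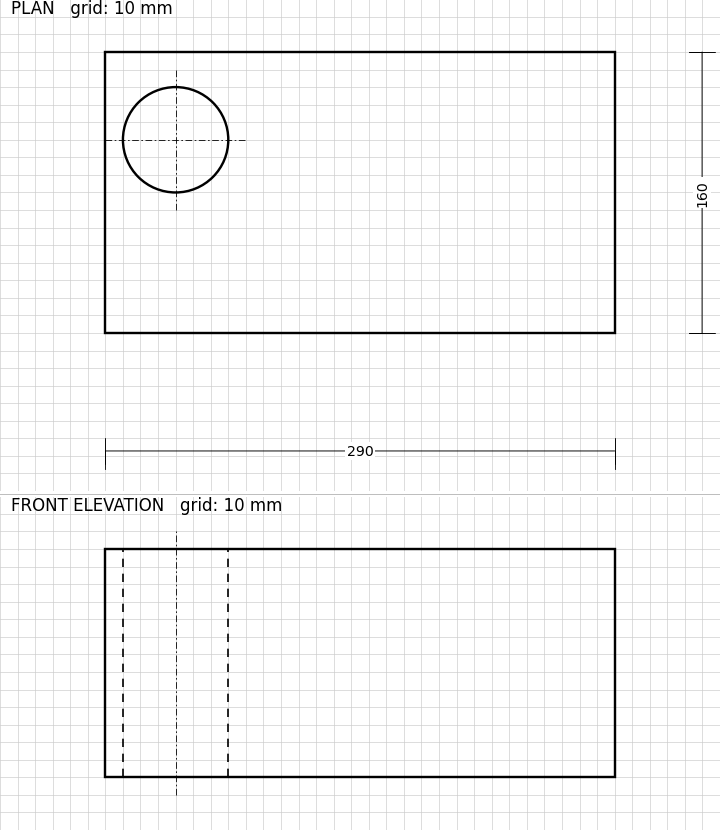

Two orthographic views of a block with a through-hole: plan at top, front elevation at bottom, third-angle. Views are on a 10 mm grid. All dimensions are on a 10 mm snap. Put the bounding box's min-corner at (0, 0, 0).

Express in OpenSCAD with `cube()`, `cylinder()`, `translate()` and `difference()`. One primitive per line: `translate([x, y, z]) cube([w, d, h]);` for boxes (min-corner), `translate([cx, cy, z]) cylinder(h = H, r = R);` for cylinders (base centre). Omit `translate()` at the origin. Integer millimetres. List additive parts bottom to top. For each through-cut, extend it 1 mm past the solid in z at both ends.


difference() {
  cube([290, 160, 130]);
  translate([40, 110, -1]) cylinder(h = 132, r = 30);
}


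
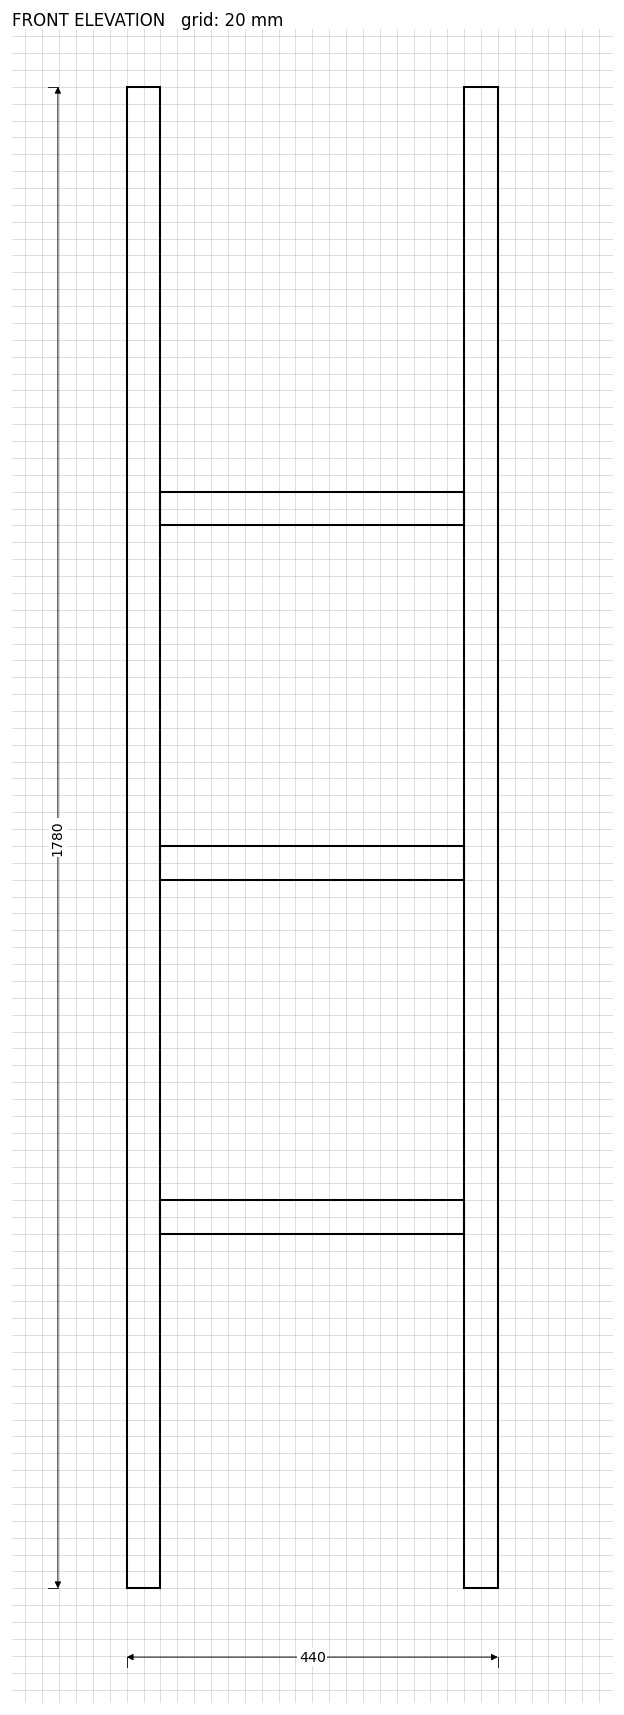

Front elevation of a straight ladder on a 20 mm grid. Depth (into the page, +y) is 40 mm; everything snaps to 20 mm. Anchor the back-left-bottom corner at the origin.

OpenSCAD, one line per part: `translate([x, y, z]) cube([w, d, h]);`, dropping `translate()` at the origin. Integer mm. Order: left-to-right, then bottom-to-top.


cube([40, 40, 1780]);
translate([40, 0, 420]) cube([360, 40, 40]);
translate([40, 0, 840]) cube([360, 40, 40]);
translate([40, 0, 1260]) cube([360, 40, 40]);
translate([400, 0, 0]) cube([40, 40, 1780]);
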